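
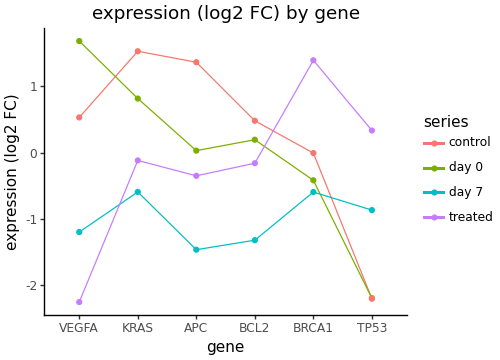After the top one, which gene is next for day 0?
Top 3 for day 0: VEGFA ≈ 1.5, KRAS ≈ 1.0, BCL2 ≈ 0.0.

KRAS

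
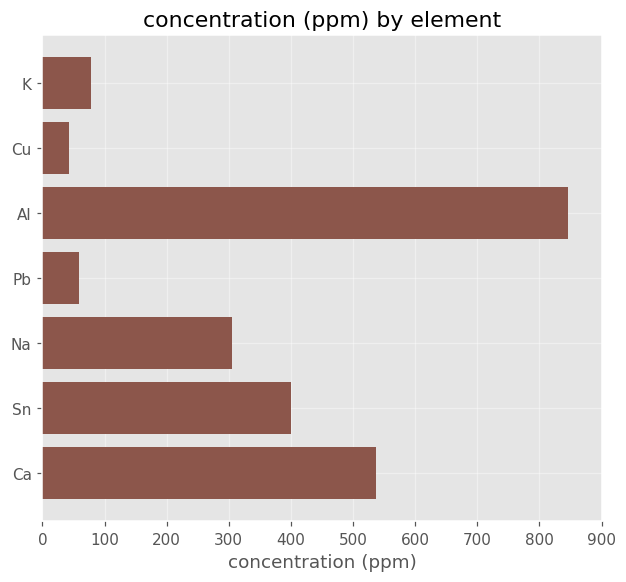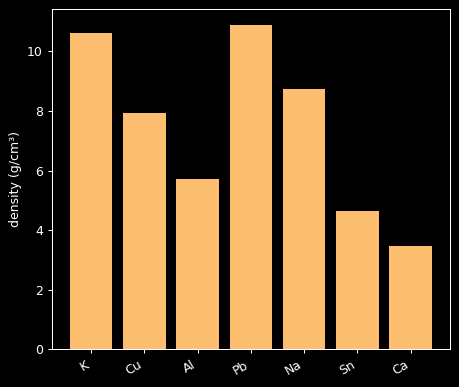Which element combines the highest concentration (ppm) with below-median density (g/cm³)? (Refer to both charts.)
Chart 2 median density (g/cm³) ≈ 8; below-median elements: Al, Sn, Ca. Among those, Al has the highest concentration (ppm) (≈ 800).

Al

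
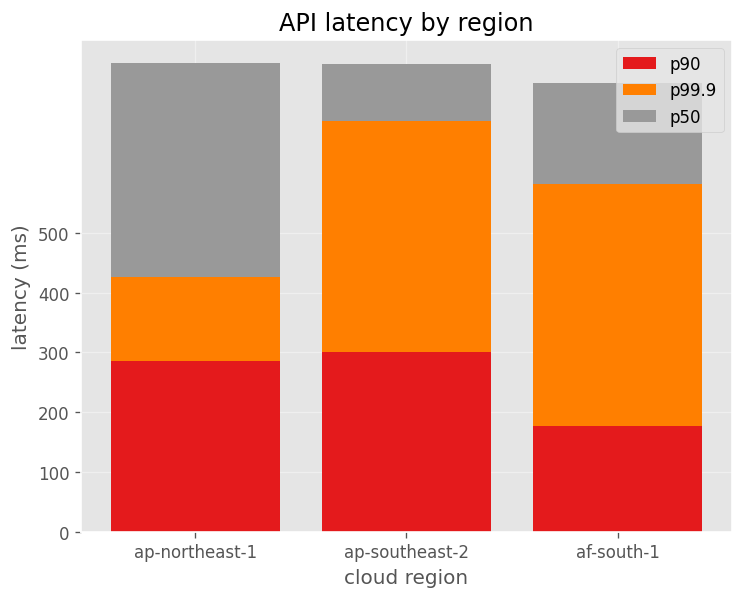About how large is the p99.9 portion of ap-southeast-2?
p99.9 top ≈ 700, bottom ≈ 300; segment ≈ 400.

≈ 400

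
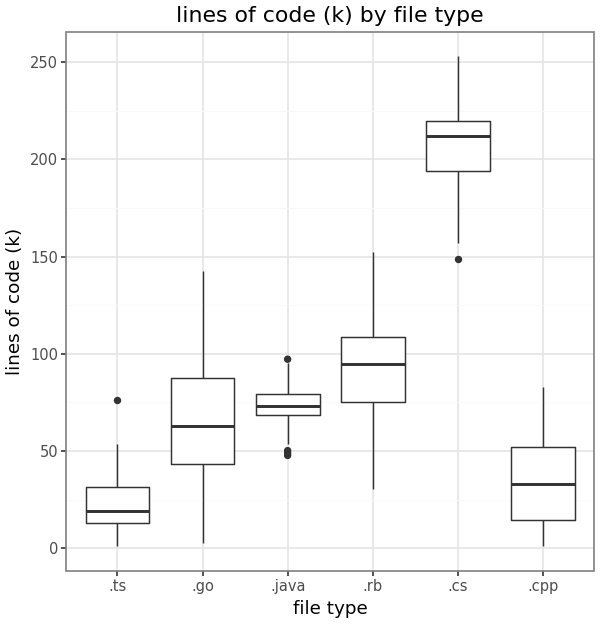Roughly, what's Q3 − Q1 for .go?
Q3 ≈ 80, Q1 ≈ 40; IQR ≈ 40.

≈ 40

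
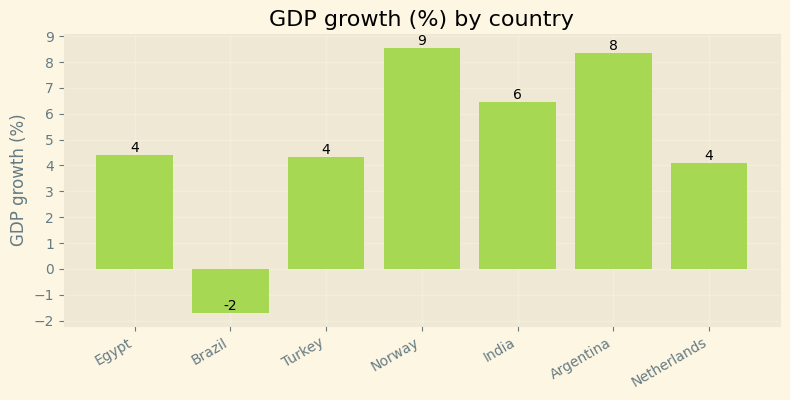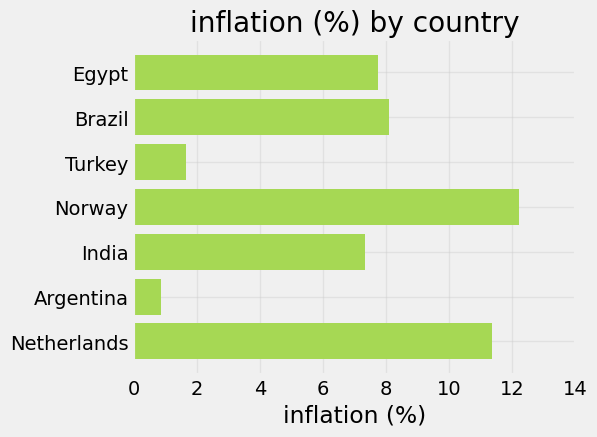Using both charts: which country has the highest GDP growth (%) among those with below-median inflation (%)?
Argentina

Chart 2 median inflation (%) ≈ 8; below-median countries: Turkey, India, Argentina. Among those, Argentina has the highest GDP growth (%) (≈ 8).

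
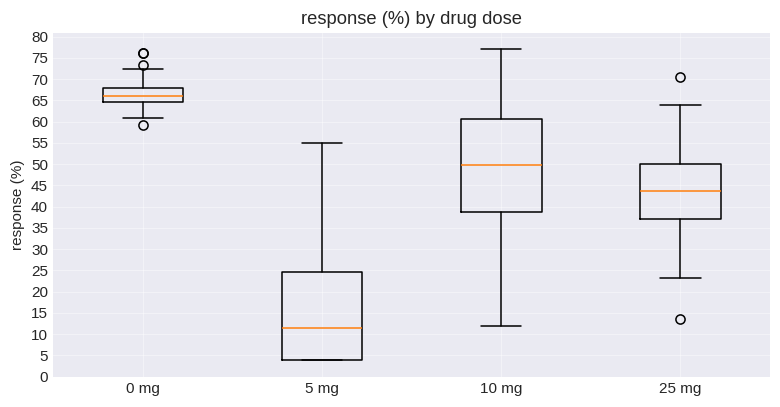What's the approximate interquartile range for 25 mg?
≈ 15

Q3 ≈ 50, Q1 ≈ 35; IQR ≈ 15.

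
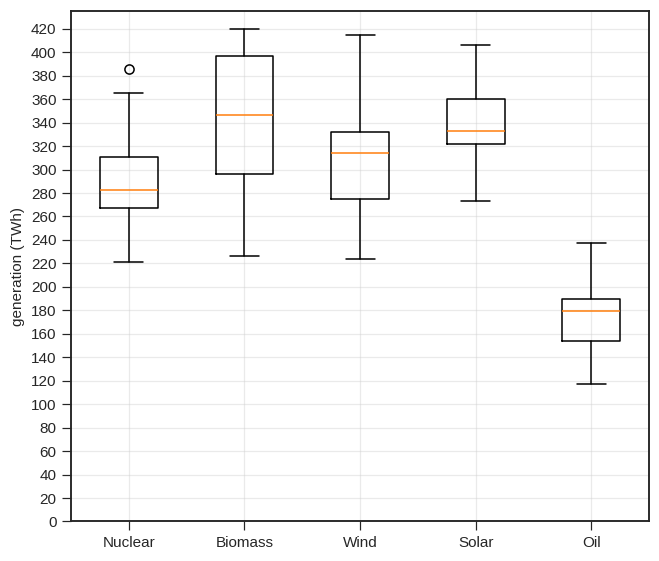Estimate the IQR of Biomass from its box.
≈ 100

Q3 ≈ 400, Q1 ≈ 300; IQR ≈ 100.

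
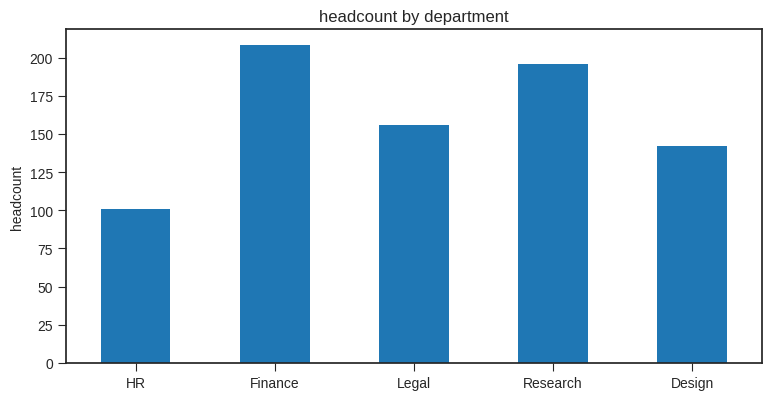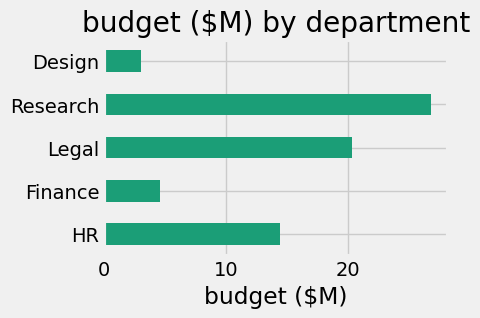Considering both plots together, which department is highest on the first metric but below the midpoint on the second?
Chart 2 median budget ($M) ≈ 15; below-median departments: Finance, Design. Among those, Finance has the highest headcount (≈ 200).

Finance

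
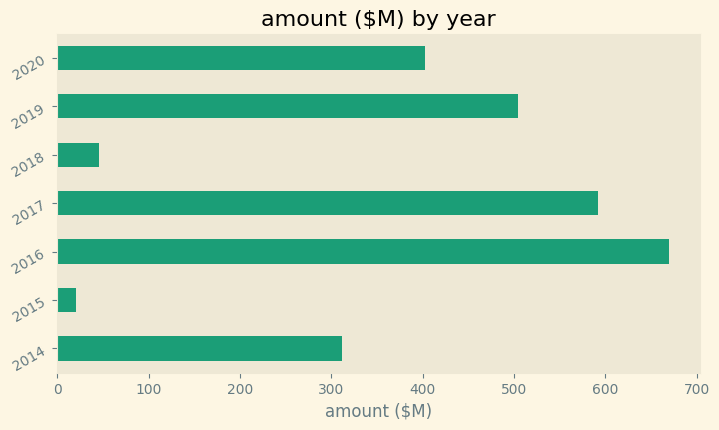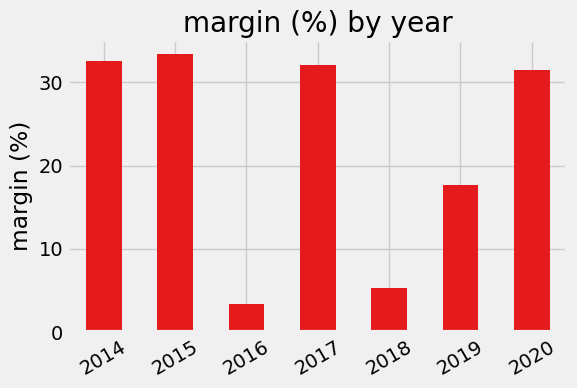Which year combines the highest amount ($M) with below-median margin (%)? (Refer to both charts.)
2016

Chart 2 median margin (%) ≈ 30; below-median years: 2016, 2018, 2019. Among those, 2016 has the highest amount ($M) (≈ 700).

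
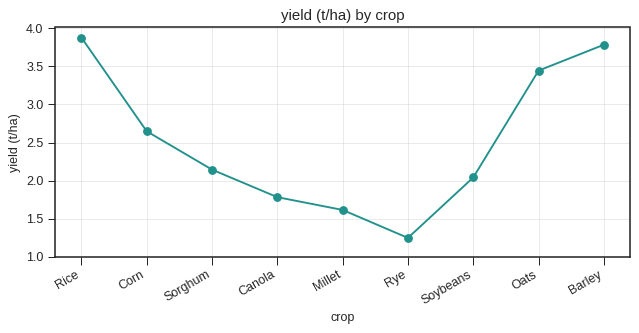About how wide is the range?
≈ 3.0

Max Rice ≈ 4.0, min Rye ≈ 1.0; range ≈ 3.0.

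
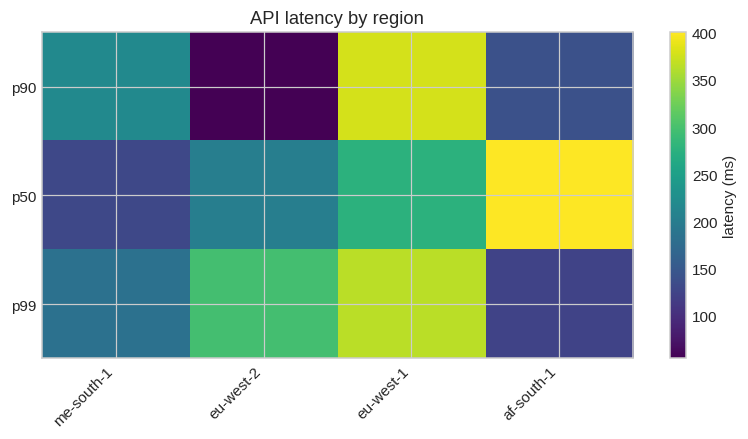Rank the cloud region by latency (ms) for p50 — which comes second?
eu-west-1

Top 3 for p50: af-south-1 ≈ 400, eu-west-1 ≈ 300, eu-west-2 ≈ 200.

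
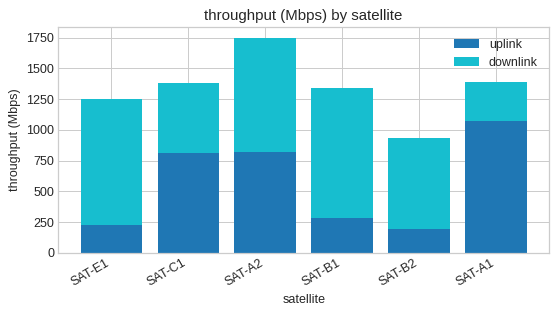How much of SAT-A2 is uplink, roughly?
≈ 800

uplink top ≈ 800, bottom ≈ 0; segment ≈ 800.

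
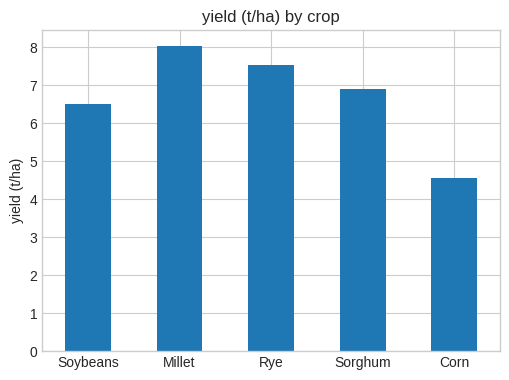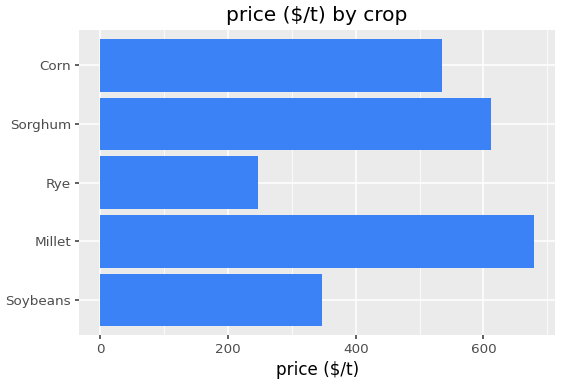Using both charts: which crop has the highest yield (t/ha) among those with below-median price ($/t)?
Chart 2 median price ($/t) ≈ 500; below-median crops: Soybeans, Rye. Among those, Rye has the highest yield (t/ha) (≈ 8).

Rye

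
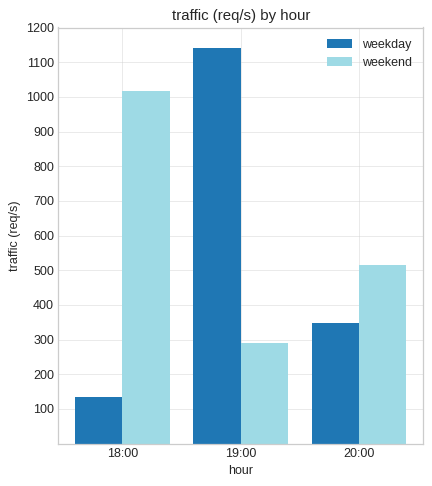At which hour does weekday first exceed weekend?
18:00: weekday ≈ 100 vs weekend ≈ 1000 (not yet); 19:00: weekday ≈ 1100 vs weekend ≈ 300 (first crossover).

19:00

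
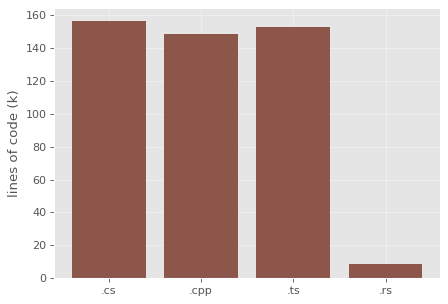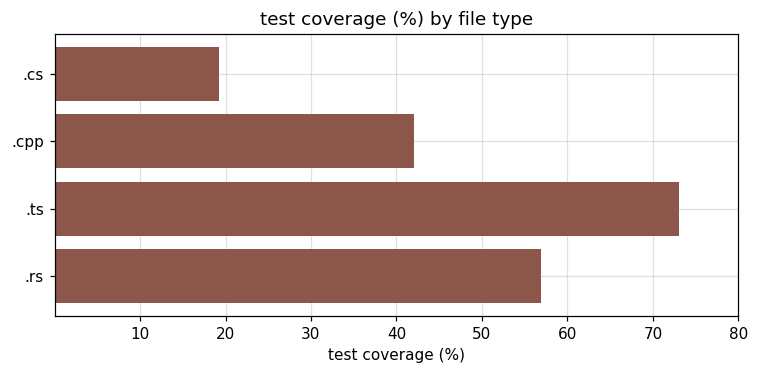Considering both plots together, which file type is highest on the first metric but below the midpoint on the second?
.cs

Chart 2 median test coverage (%) ≈ 50; below-median file types: .cs, .cpp. Among those, .cs has the highest lines of code (k) (≈ 160).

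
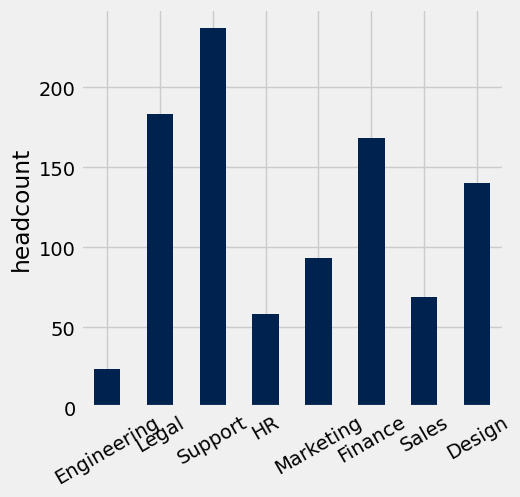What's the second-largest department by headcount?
Legal

Top 3: Support ≈ 240, Legal ≈ 180, Finance ≈ 160.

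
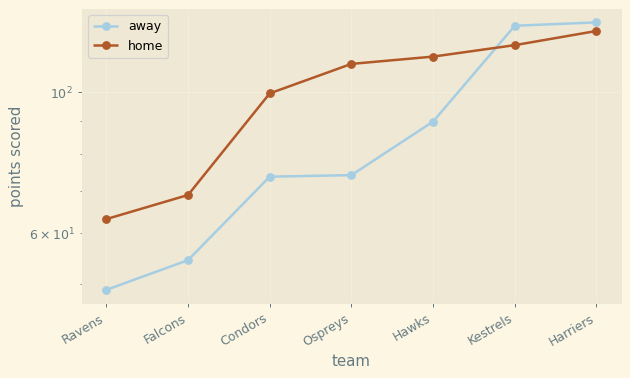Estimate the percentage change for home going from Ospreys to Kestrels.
Ospreys ≈ 110, Kestrels ≈ 120; (120 − 110) / 110 ≈ +9.1%.

≈ +9.1%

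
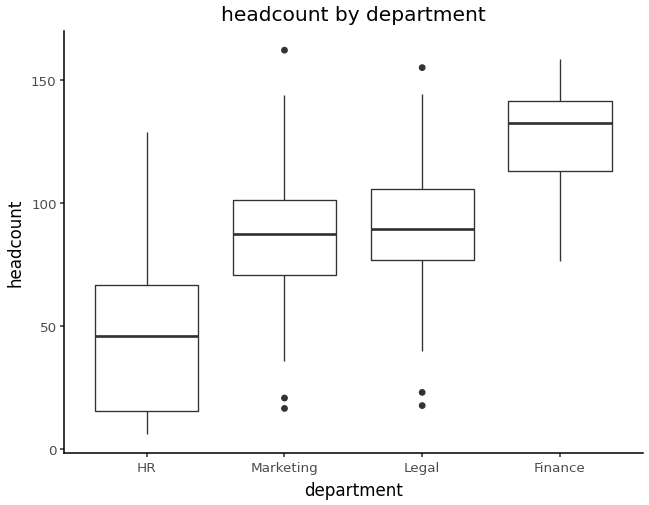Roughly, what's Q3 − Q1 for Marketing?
≈ 30

Q3 ≈ 100, Q1 ≈ 70; IQR ≈ 30.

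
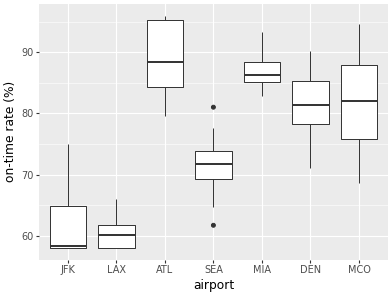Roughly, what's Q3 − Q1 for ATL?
Q3 ≈ 95, Q1 ≈ 85; IQR ≈ 10.

≈ 10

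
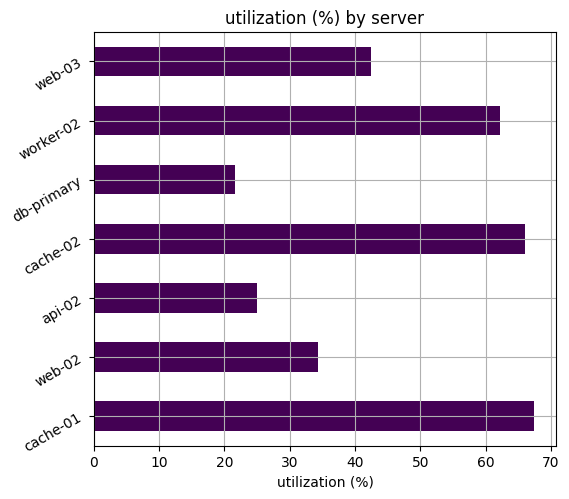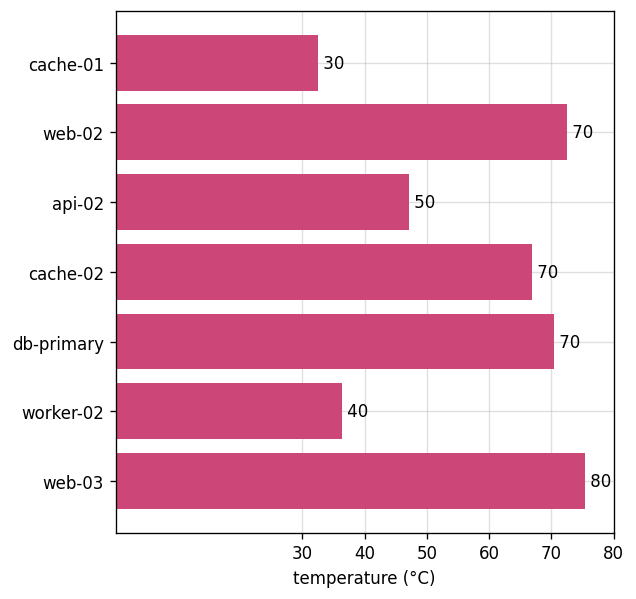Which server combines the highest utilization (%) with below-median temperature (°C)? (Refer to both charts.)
Chart 2 median temperature (°C) ≈ 70; below-median servers: cache-01, api-02, worker-02. Among those, cache-01 has the highest utilization (%) (≈ 70).

cache-01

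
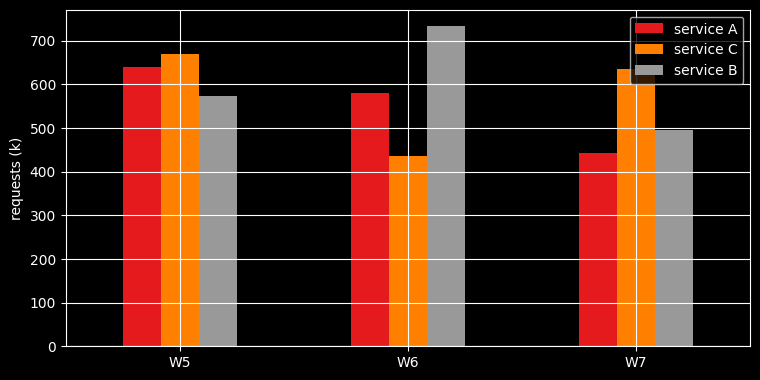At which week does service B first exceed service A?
W5: service B ≈ 600 vs service A ≈ 600 (not yet); W6: service B ≈ 700 vs service A ≈ 600 (first crossover).

W6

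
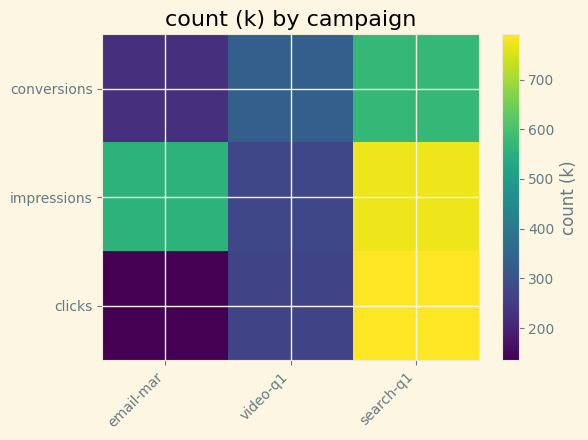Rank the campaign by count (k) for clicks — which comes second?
video-q1

Top 3 for clicks: search-q1 ≈ 800, video-q1 ≈ 300, email-mar ≈ 100.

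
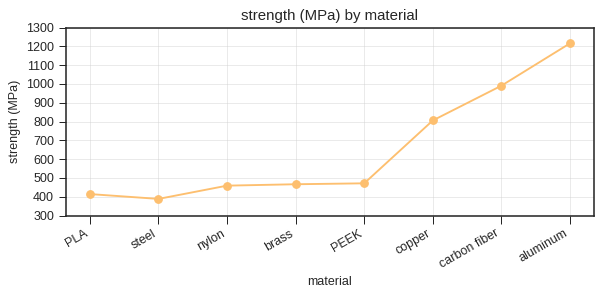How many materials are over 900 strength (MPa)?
Above 900: carbon fiber, aluminum.

2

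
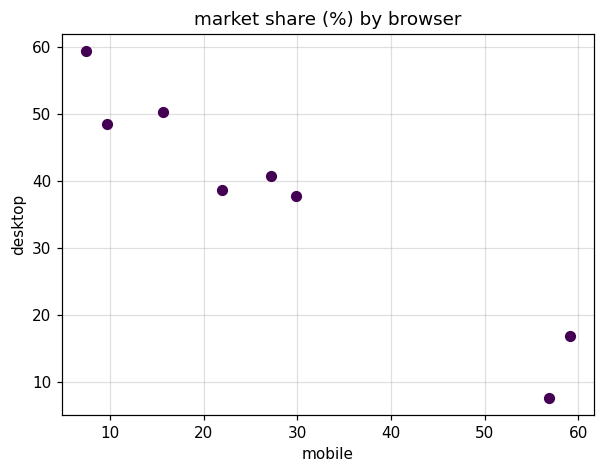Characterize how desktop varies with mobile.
negative, strong

Points are negatively correlated; strong (|r| ≈ 1.0).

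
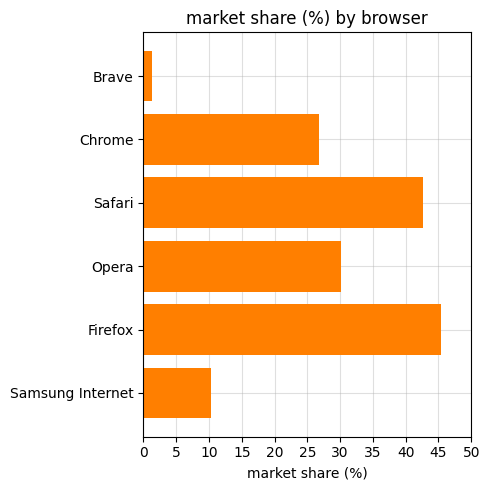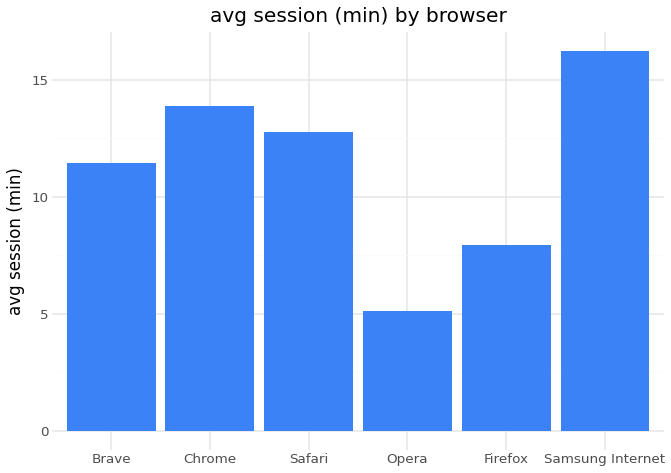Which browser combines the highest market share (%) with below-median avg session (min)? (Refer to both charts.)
Firefox

Chart 2 median avg session (min) ≈ 12; below-median browsers: Brave, Opera, Firefox. Among those, Firefox has the highest market share (%) (≈ 45).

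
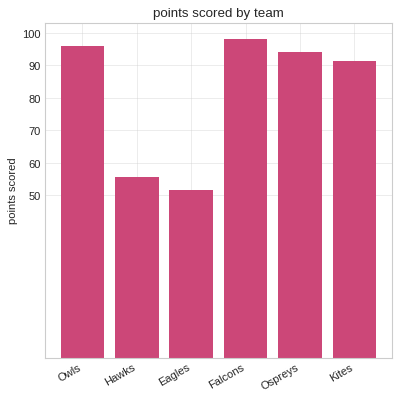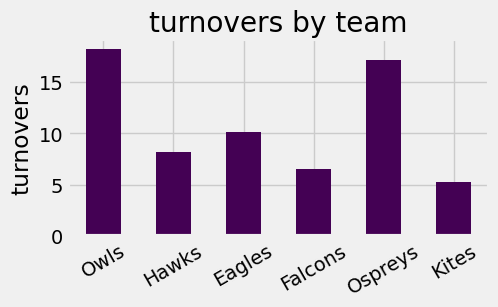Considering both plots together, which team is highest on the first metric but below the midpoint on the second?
Falcons

Chart 2 median turnovers ≈ 10; below-median teams: Hawks, Falcons, Kites. Among those, Falcons has the highest points scored (≈ 100).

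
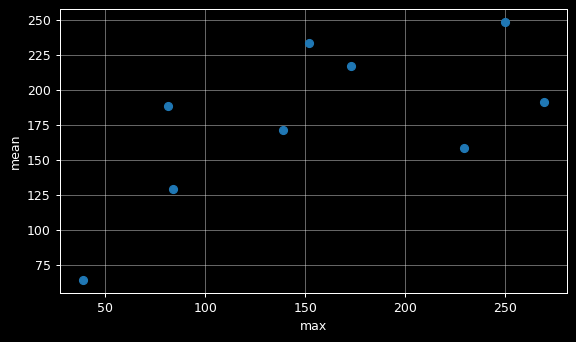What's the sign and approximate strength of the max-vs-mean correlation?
Points are positively correlated; moderate (|r| ≈ 0.6).

positive, moderate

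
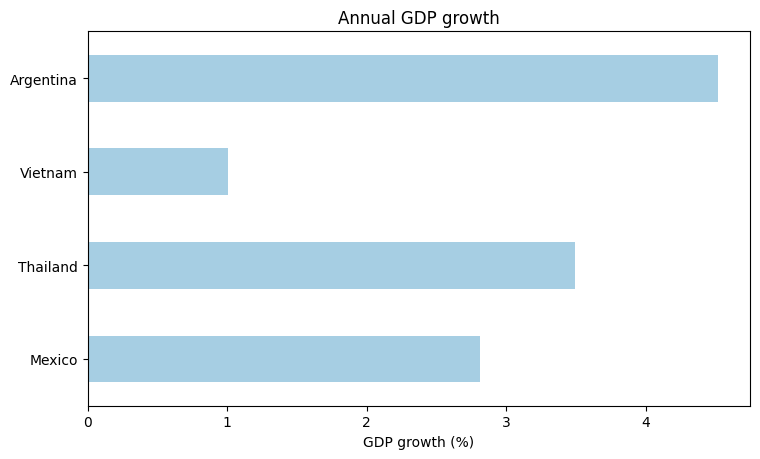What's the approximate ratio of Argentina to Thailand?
Argentina ≈ 4.5, Thailand ≈ 3.5; 4.5/3.5 ≈ 1.29.

≈ 1.29×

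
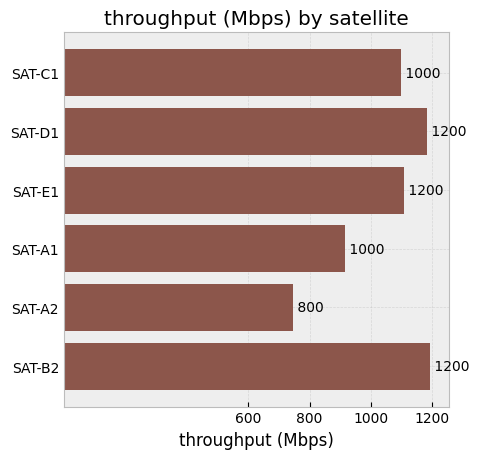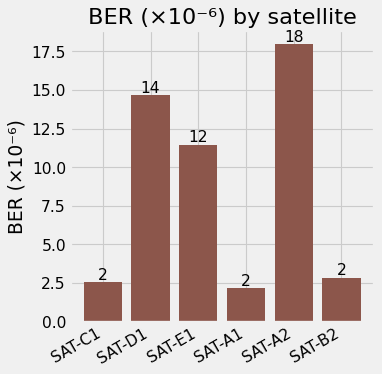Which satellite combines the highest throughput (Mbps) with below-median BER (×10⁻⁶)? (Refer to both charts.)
SAT-B2

Chart 2 median BER (×10⁻⁶) ≈ 8; below-median satellites: SAT-C1, SAT-A1, SAT-B2. Among those, SAT-B2 has the highest throughput (Mbps) (≈ 1200).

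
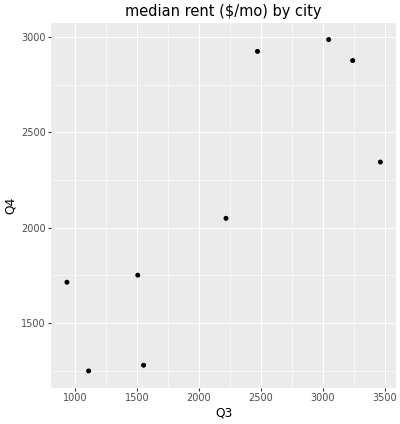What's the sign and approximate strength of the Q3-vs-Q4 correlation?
Points are positively correlated; strong (|r| ≈ 0.8).

positive, strong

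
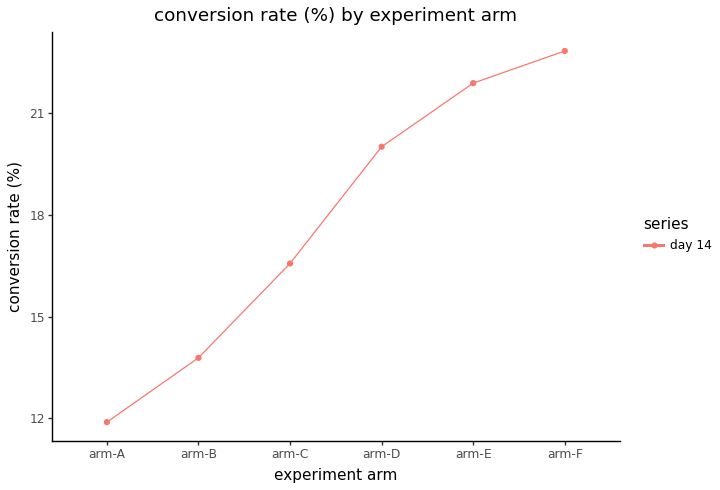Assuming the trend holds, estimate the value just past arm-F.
≈ 24.5

Last three: 20, 22, 23 → slope ≈ 1.5/step → next ≈ 24.5.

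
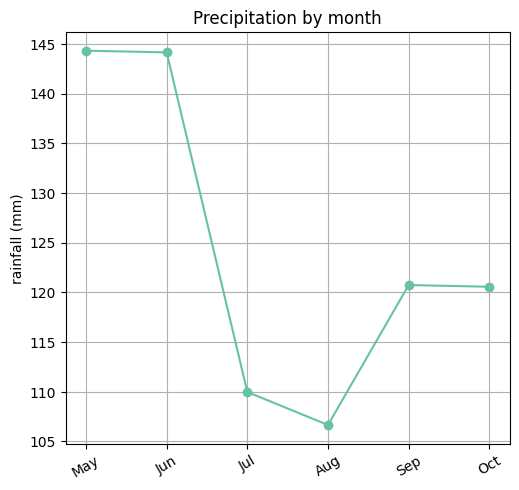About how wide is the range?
≈ 40

Max May ≈ 145, min Aug ≈ 105; range ≈ 40.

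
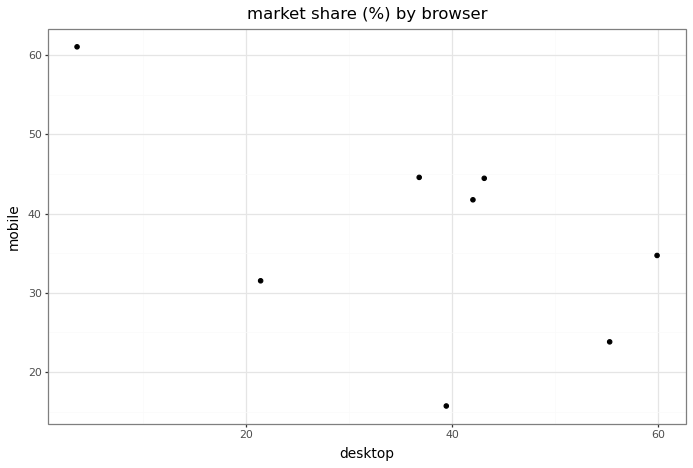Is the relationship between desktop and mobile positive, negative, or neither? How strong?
Points are negatively correlated; moderate (|r| ≈ 0.6).

negative, moderate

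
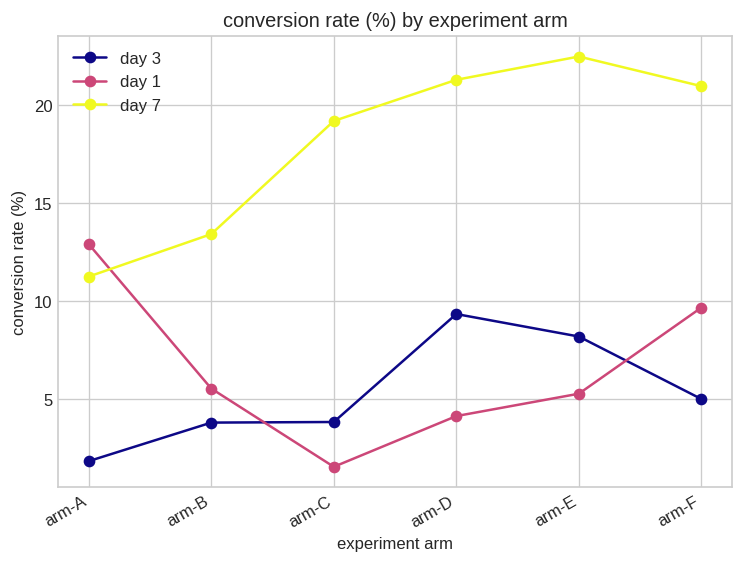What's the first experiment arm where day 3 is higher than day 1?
arm-B: day 3 ≈ 4 vs day 1 ≈ 6 (not yet); arm-C: day 3 ≈ 4 vs day 1 ≈ 2 (first crossover).

arm-C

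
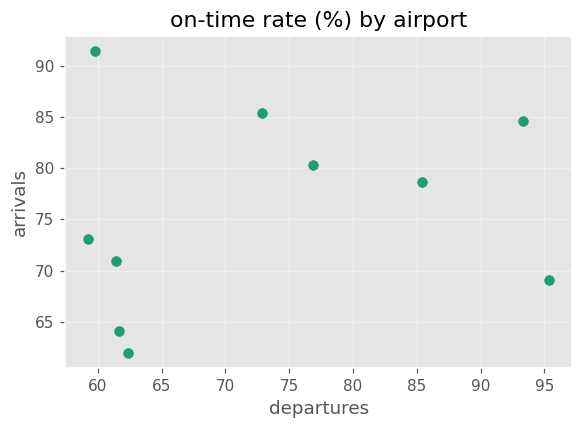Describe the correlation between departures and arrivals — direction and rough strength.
Points are roughly uncorrelated; weak (|r| ≈ 0.2).

no clear correlation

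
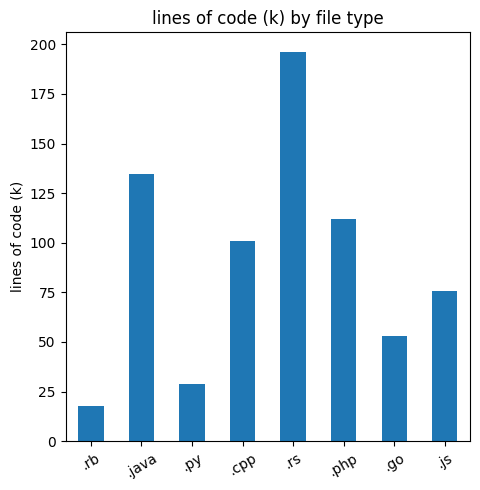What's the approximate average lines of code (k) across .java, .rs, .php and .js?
(140 + 200 + 120 + 80) / 4 ≈ 135.

≈ 135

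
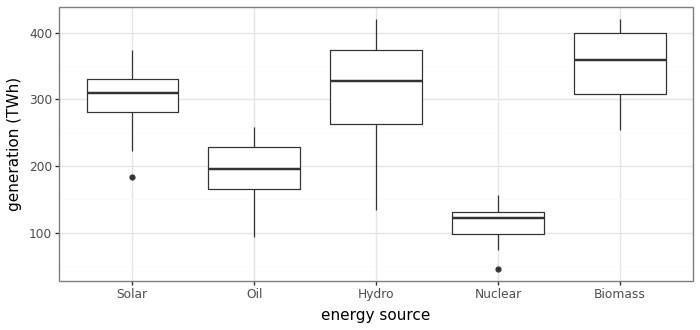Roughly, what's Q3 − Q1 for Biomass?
Q3 ≈ 400, Q1 ≈ 300; IQR ≈ 100.

≈ 100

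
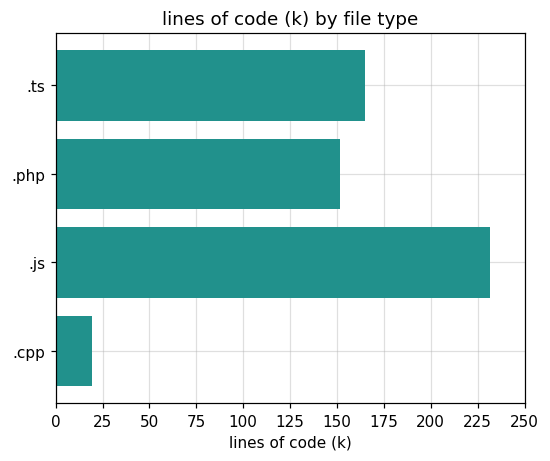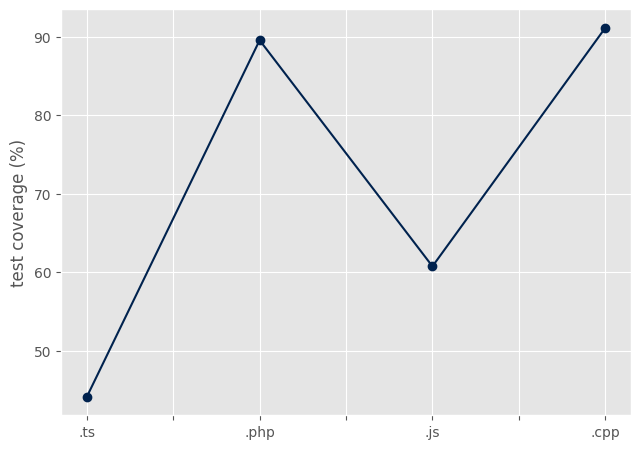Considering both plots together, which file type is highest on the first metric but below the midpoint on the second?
Chart 2 median test coverage (%) ≈ 80; below-median file types: .ts, .js. Among those, .js has the highest lines of code (k) (≈ 225).

.js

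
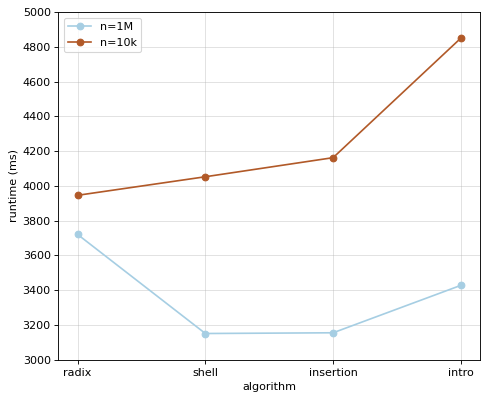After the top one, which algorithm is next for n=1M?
intro

Top 3 for n=1M: radix ≈ 3800, intro ≈ 3400, insertion ≈ 3200.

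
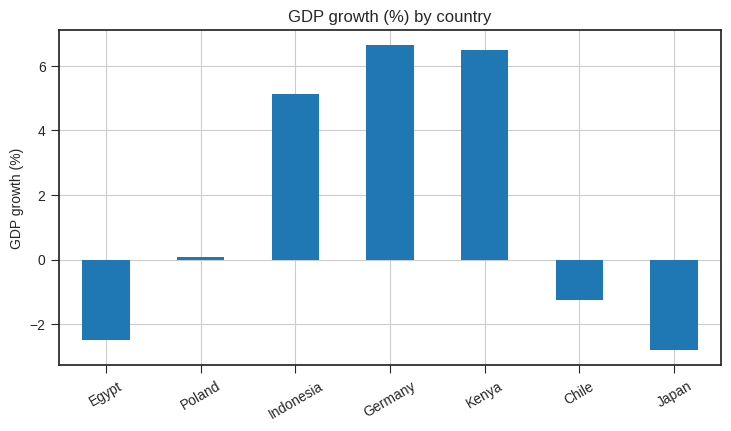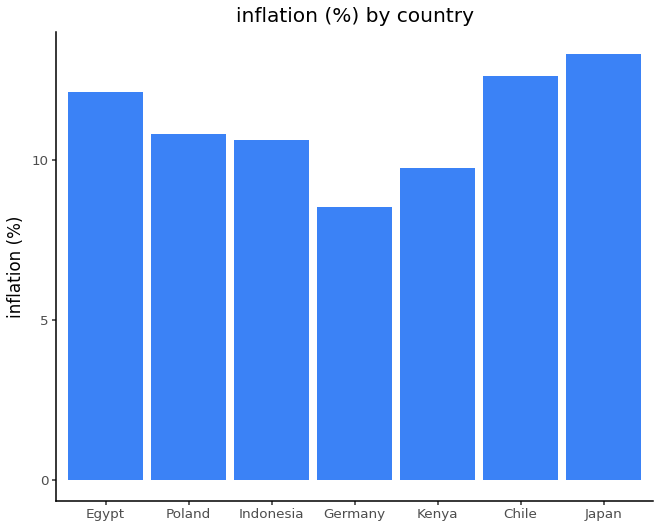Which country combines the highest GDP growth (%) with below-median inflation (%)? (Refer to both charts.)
Germany

Chart 2 median inflation (%) ≈ 10; below-median countries: Indonesia, Germany, Kenya. Among those, Germany has the highest GDP growth (%) (≈ 7).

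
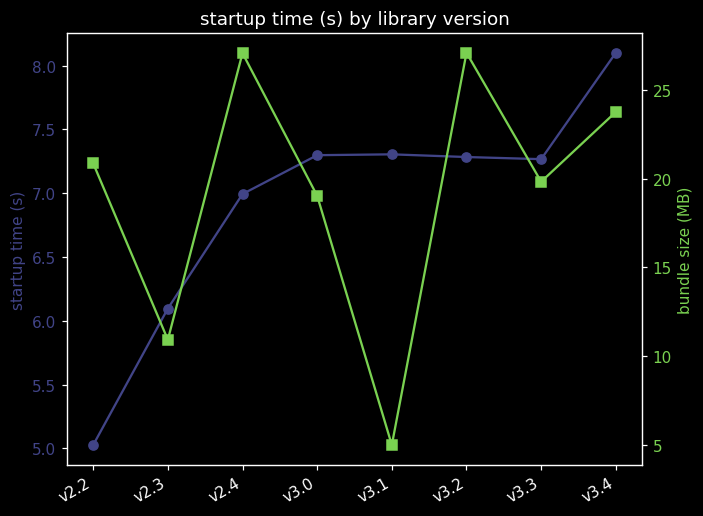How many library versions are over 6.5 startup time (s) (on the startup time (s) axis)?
Above 6.5: v2.4, v3.0, v3.1, v3.2, v3.3, v3.4.

6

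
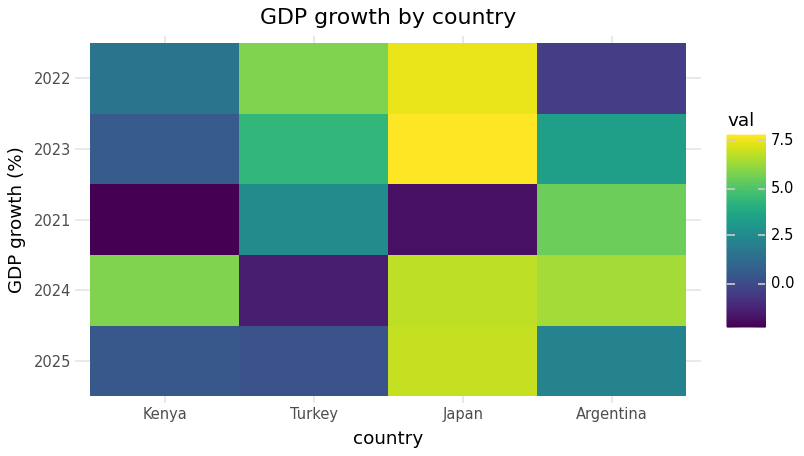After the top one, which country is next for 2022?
Turkey

Top 3 for 2022: Japan ≈ 8, Turkey ≈ 6, Kenya ≈ 2.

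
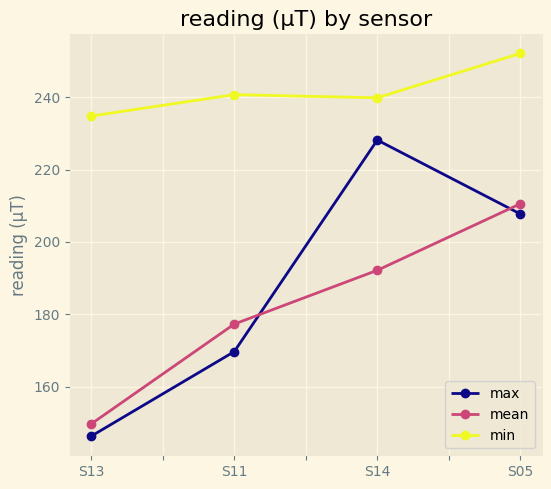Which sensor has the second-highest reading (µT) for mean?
Top 3 for mean: S05 ≈ 210, S14 ≈ 190, S11 ≈ 180.

S14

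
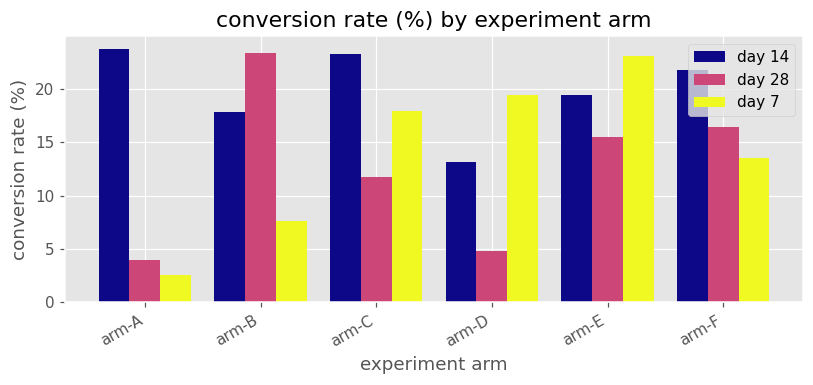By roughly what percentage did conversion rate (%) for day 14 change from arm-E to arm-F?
arm-E ≈ 20, arm-F ≈ 22; (22 − 20) / 20 ≈ +10%.

≈ +10%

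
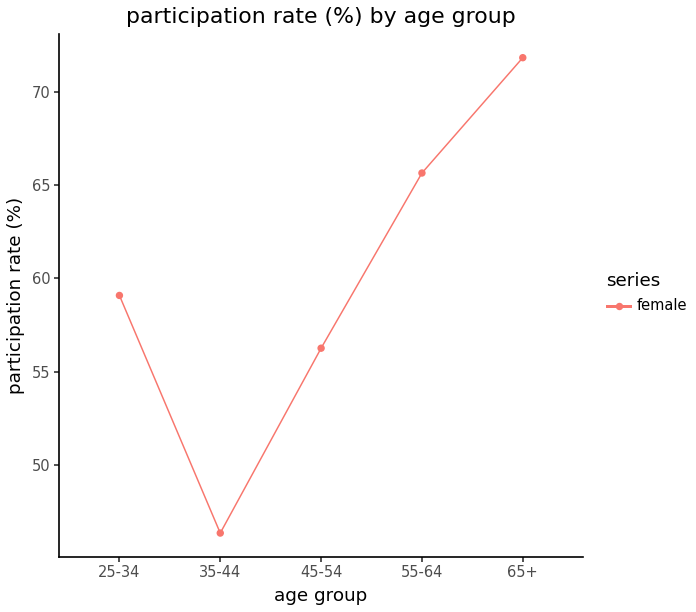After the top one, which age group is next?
55-64

Top 3: 65+ ≈ 70, 55-64 ≈ 65, 25-34 ≈ 60.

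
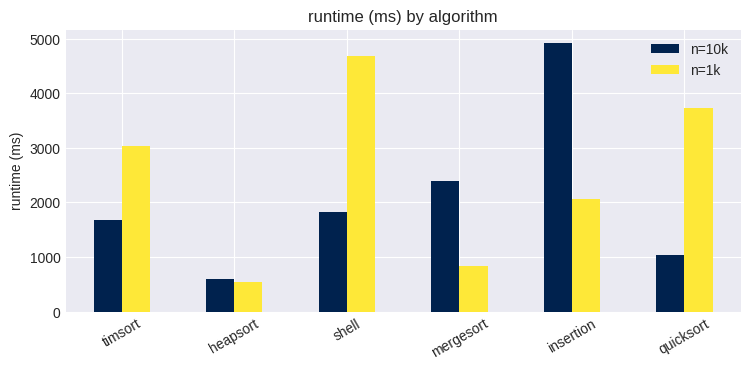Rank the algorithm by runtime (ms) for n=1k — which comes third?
timsort

Top 4 for n=1k: shell ≈ 4500, quicksort ≈ 3500, timsort ≈ 3000, insertion ≈ 2000.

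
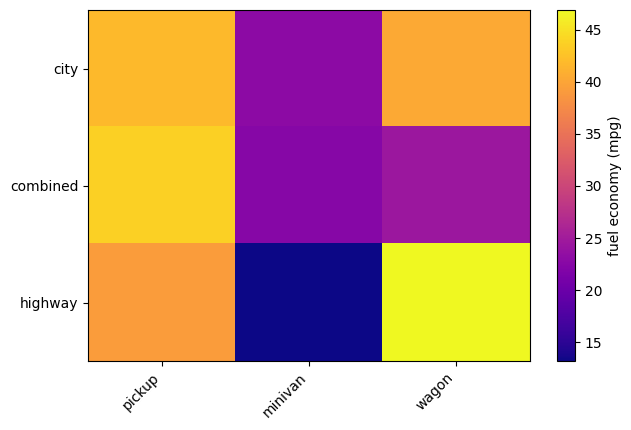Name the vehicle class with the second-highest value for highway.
Top 3 for highway: wagon ≈ 45, pickup ≈ 40, minivan ≈ 15.

pickup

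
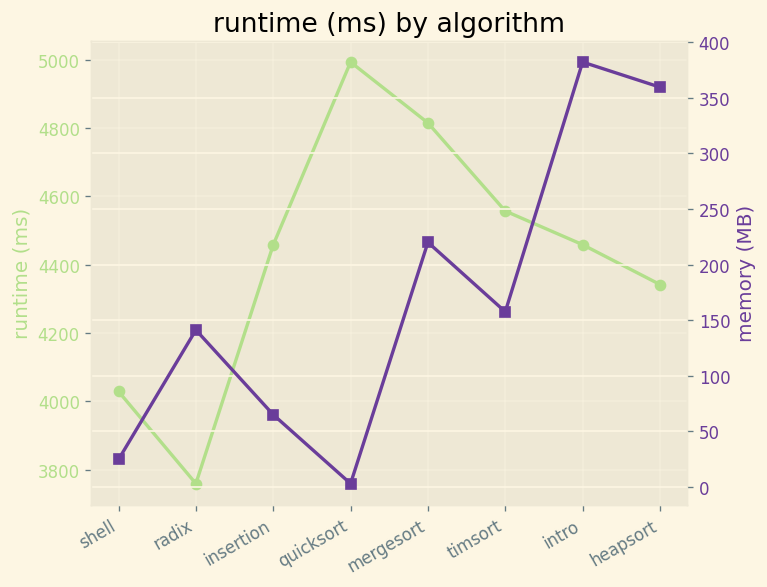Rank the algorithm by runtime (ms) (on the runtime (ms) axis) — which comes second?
Top 3 (on the runtime (ms) axis): quicksort ≈ 5000, mergesort ≈ 4800, timsort ≈ 4600.

mergesort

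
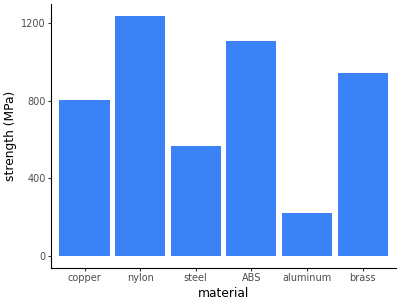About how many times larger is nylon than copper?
nylon ≈ 1200, copper ≈ 800; 1200/800 ≈ 1.5.

≈ 1.5×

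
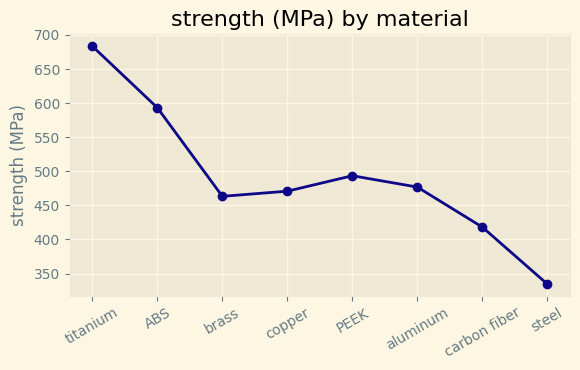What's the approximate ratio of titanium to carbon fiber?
≈ 1.75×

titanium ≈ 700, carbon fiber ≈ 400; 700/400 ≈ 1.75.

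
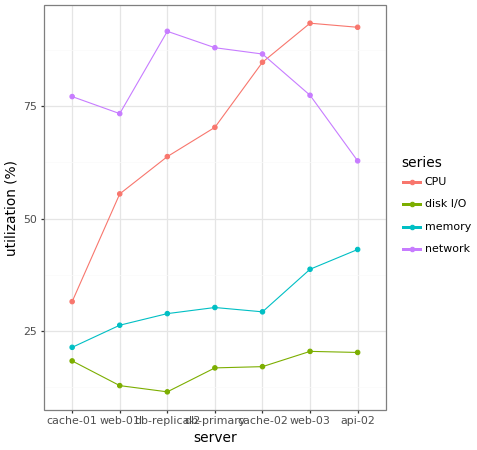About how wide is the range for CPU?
Max web-03 ≈ 90, min cache-01 ≈ 30; range ≈ 60.

≈ 60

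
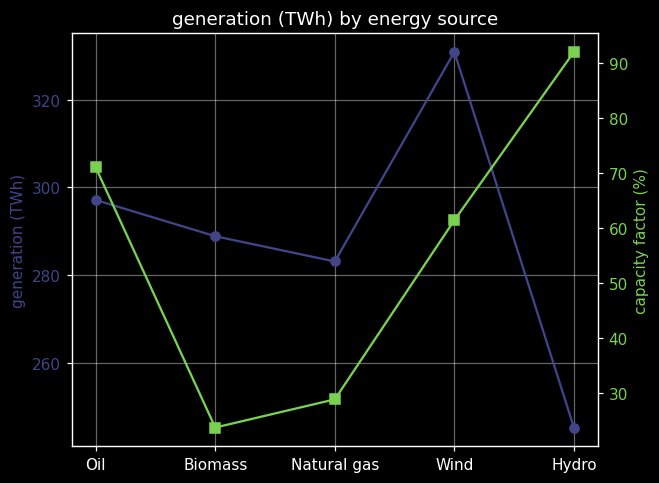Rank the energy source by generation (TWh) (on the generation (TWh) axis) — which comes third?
Biomass

Top 4 (on the generation (TWh) axis): Wind ≈ 330, Oil ≈ 300, Biomass ≈ 290, Natural gas ≈ 280.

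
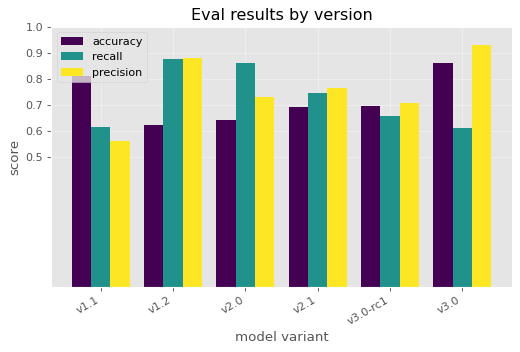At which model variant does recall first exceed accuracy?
v1.1: recall ≈ 0.6 vs accuracy ≈ 0.8 (not yet); v1.2: recall ≈ 0.9 vs accuracy ≈ 0.6 (first crossover).

v1.2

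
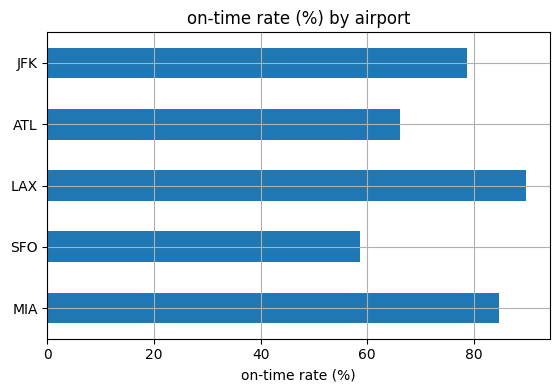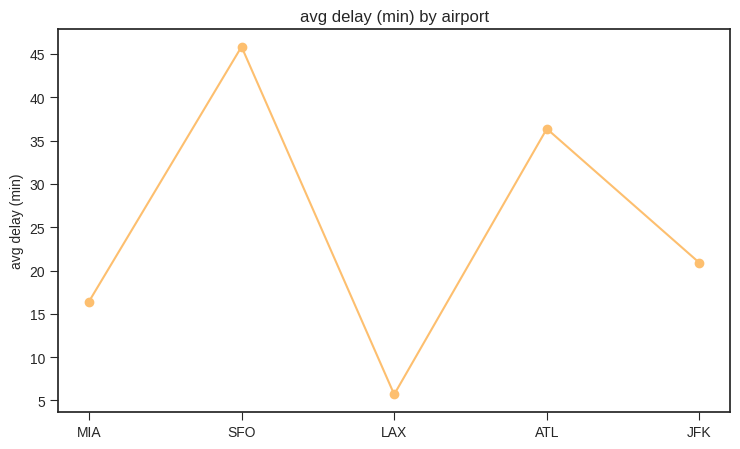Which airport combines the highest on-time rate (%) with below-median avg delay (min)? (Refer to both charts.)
LAX

Chart 2 median avg delay (min) ≈ 20; below-median airports: MIA, LAX. Among those, LAX has the highest on-time rate (%) (≈ 90).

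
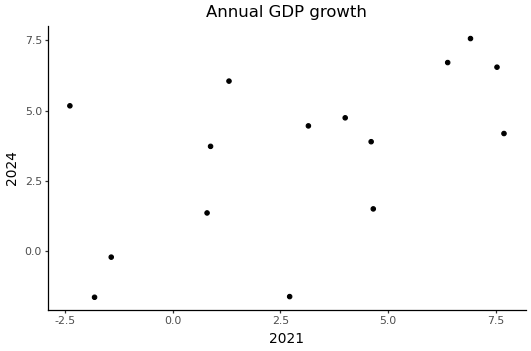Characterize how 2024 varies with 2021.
Points are positively correlated; moderate (|r| ≈ 0.5).

positive, moderate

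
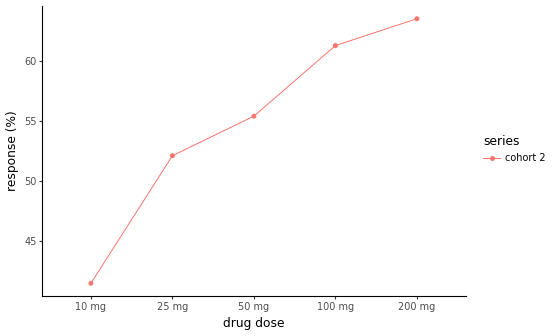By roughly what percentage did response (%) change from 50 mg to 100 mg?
50 mg ≈ 56, 100 mg ≈ 62; (62 − 56) / 56 ≈ +10.7%.

≈ +10.7%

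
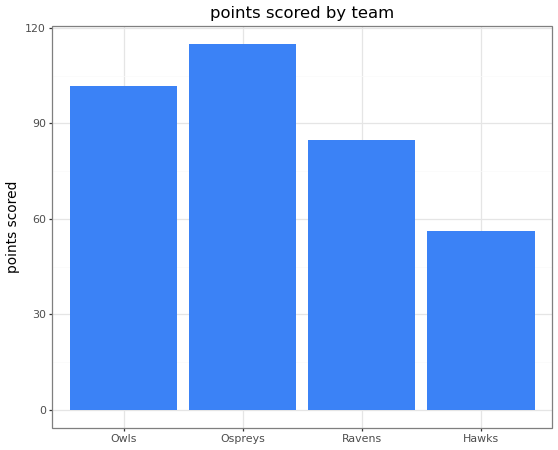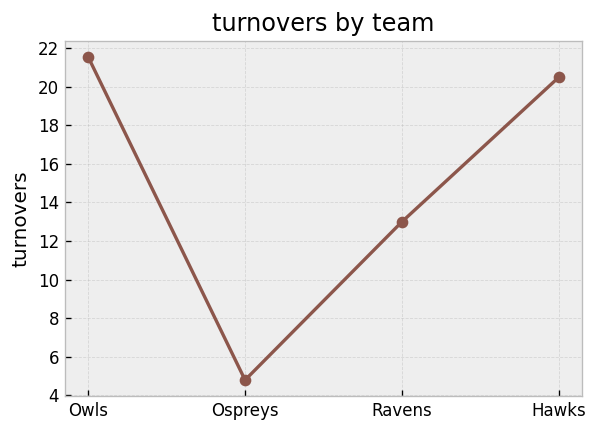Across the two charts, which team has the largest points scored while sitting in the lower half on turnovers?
Ospreys

Chart 2 median turnovers ≈ 16; below-median teams: Ospreys, Ravens. Among those, Ospreys has the highest points scored (≈ 120).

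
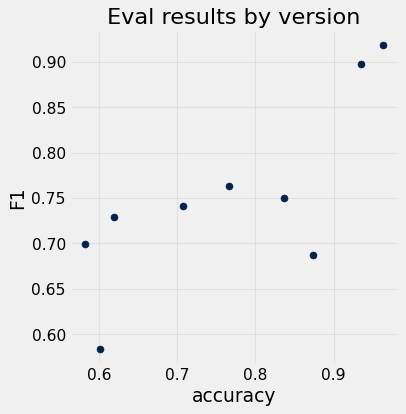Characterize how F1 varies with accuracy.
Points are positively correlated; strong (|r| ≈ 0.8).

positive, strong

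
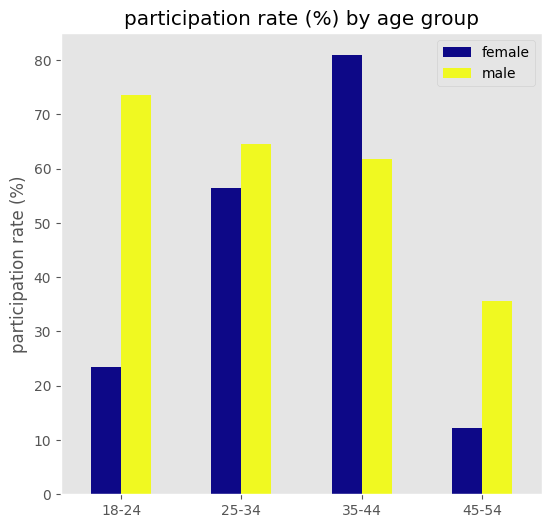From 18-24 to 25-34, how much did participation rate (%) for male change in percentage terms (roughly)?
18-24 ≈ 70, 25-34 ≈ 60; (60 − 70) / 70 ≈ -14.3%.

≈ -14.3%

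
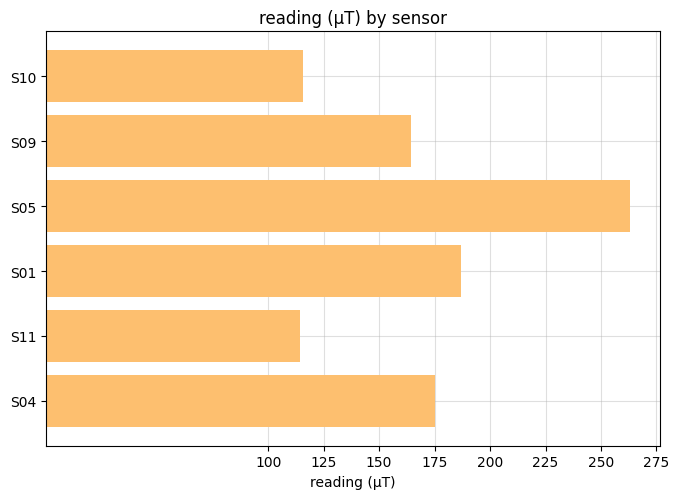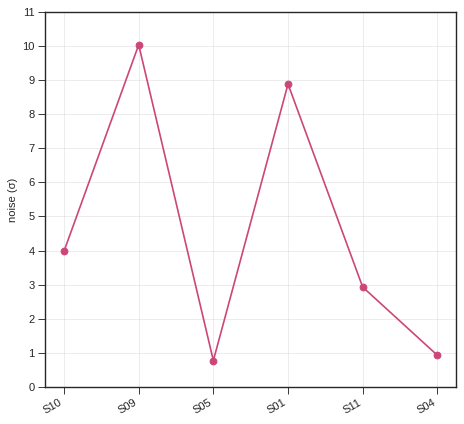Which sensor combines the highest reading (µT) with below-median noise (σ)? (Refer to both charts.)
Chart 2 median noise (σ) ≈ 3; below-median sensors: S05, S11, S04. Among those, S05 has the highest reading (µT) (≈ 275).

S05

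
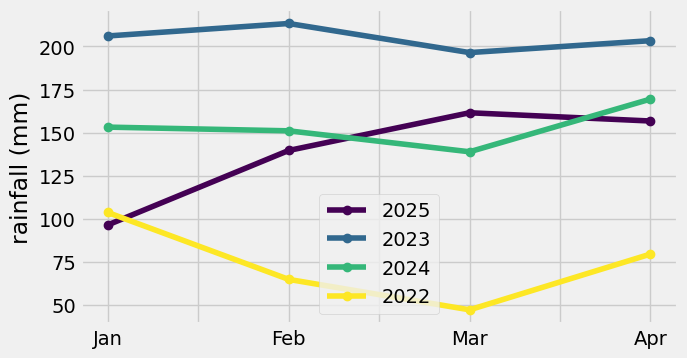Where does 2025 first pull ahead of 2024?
Mar

Feb: 2025 ≈ 140 vs 2024 ≈ 160 (not yet); Mar: 2025 ≈ 160 vs 2024 ≈ 140 (first crossover).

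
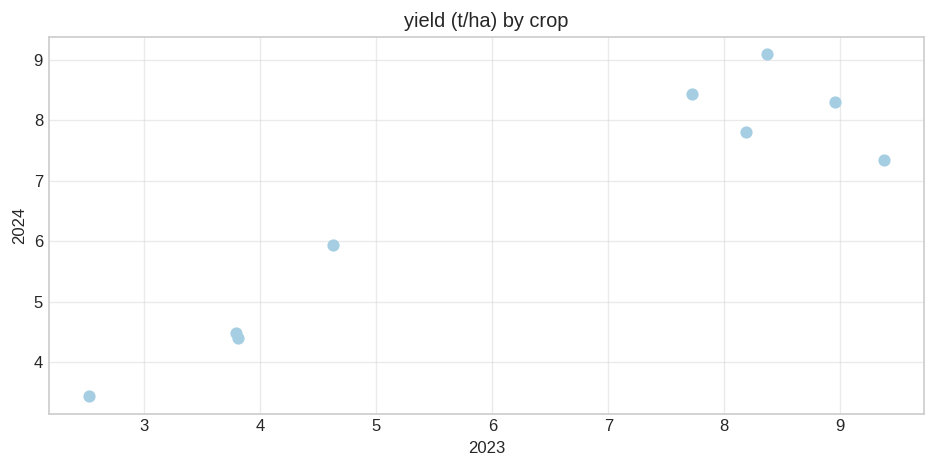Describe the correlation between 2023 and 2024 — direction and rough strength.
positive, strong

Points are positively correlated; strong (|r| ≈ 0.9).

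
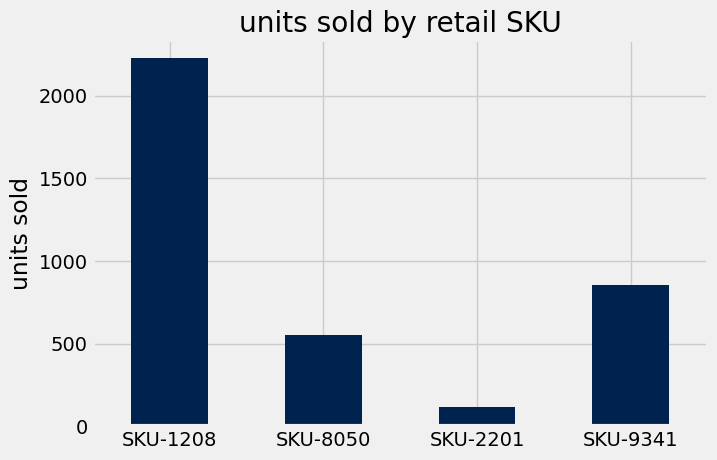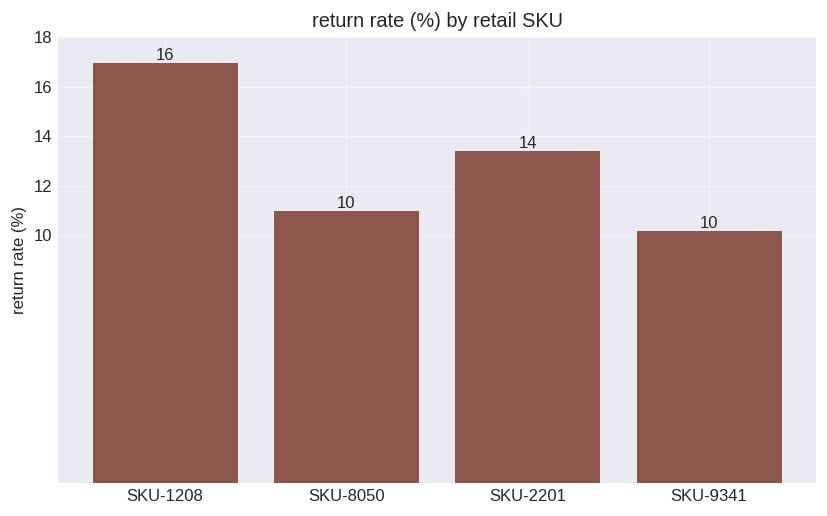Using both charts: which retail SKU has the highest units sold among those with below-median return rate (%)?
SKU-9341

Chart 2 median return rate (%) ≈ 12; below-median retail SKUs: SKU-8050, SKU-9341. Among those, SKU-9341 has the highest units sold (≈ 1000).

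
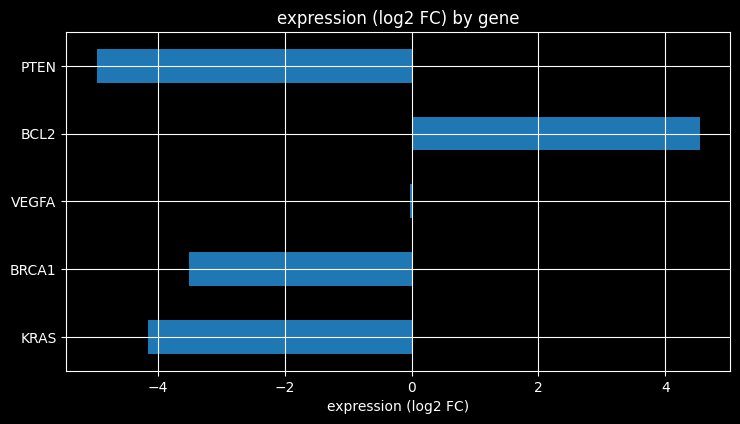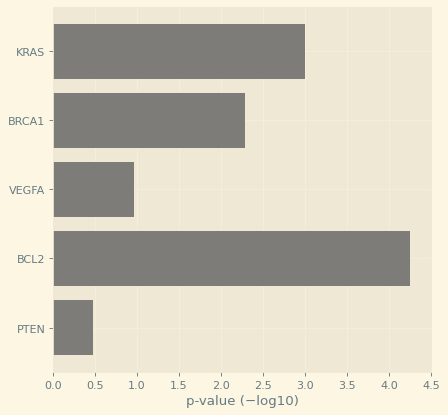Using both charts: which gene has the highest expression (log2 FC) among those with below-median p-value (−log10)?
VEGFA

Chart 2 median p-value (−log10) ≈ 2.5; below-median genes: VEGFA, PTEN. Among those, VEGFA has the highest expression (log2 FC) (≈ 0).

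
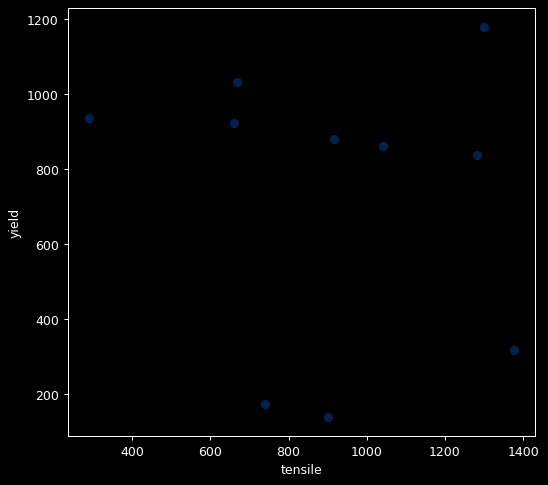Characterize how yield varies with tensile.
no clear correlation

Points are roughly uncorrelated; weak (|r| ≈ 0.1).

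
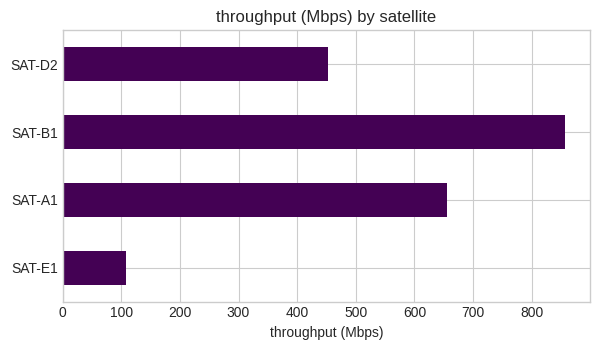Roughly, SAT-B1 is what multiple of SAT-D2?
SAT-B1 ≈ 900, SAT-D2 ≈ 500; 900/500 ≈ 1.8.

≈ 1.8×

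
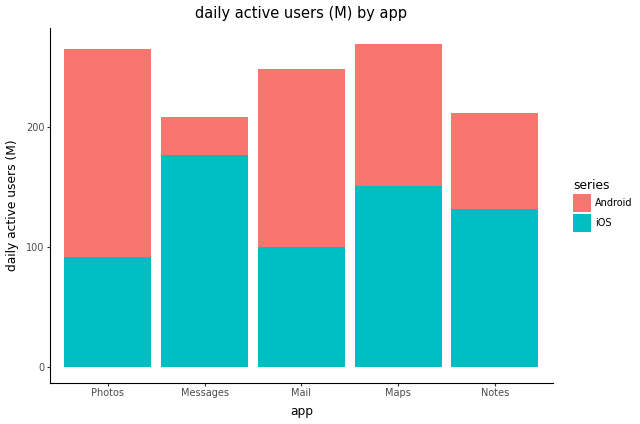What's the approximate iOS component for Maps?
≈ 150

iOS top ≈ 150, bottom ≈ 0; segment ≈ 150.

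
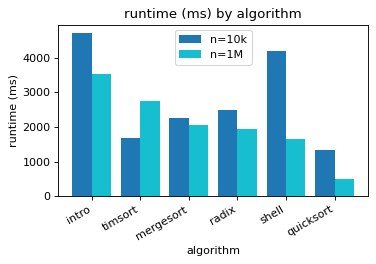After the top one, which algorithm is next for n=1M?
Top 3 for n=1M: intro ≈ 3500, timsort ≈ 3000, mergesort ≈ 2000.

timsort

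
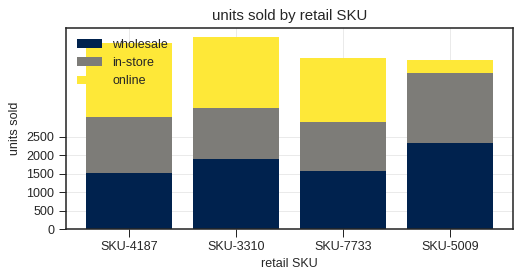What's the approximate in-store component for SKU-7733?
in-store top ≈ 3000, bottom ≈ 1500; segment ≈ 1500.

≈ 1500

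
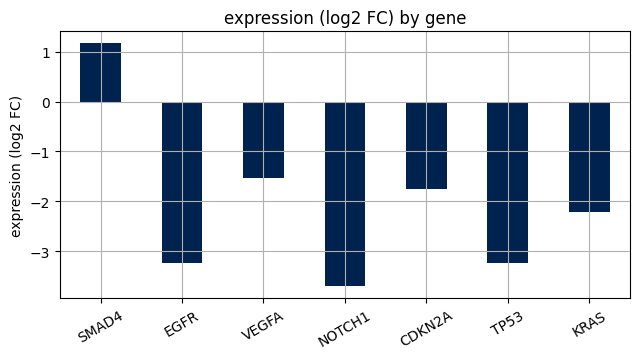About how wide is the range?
Max SMAD4 ≈ 1.0, min NOTCH1 ≈ -3.5; range ≈ 4.5.

≈ 4.5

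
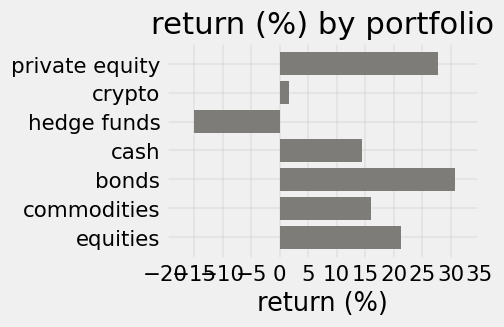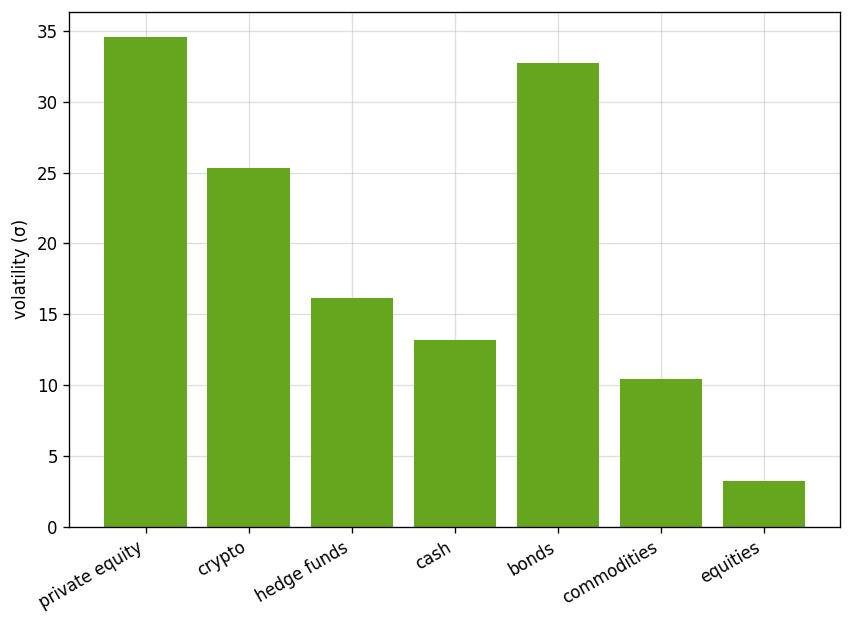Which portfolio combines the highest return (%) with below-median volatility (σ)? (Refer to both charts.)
Chart 2 median volatility (σ) ≈ 15; below-median portfolios: cash, commodities, equities. Among those, equities has the highest return (%) (≈ 20).

equities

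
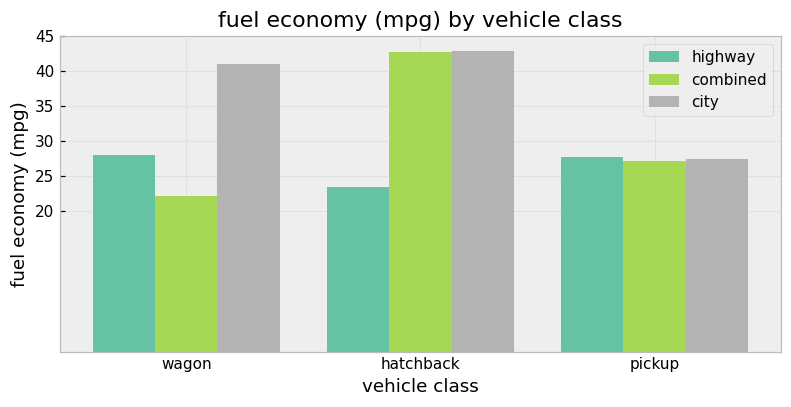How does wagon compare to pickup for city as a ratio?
wagon ≈ 40, pickup ≈ 25; 40/25 ≈ 1.6.

≈ 1.6×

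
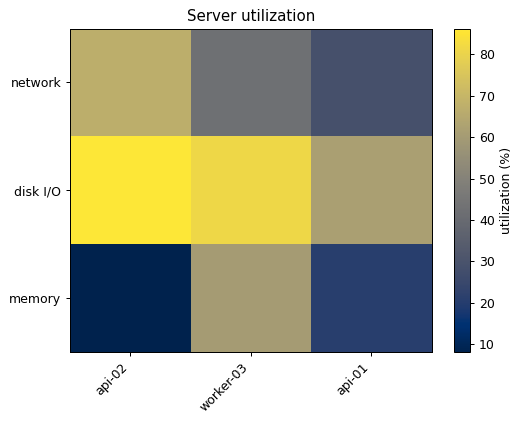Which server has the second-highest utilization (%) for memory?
api-01

Top 3 for memory: worker-03 ≈ 60, api-01 ≈ 20, api-02 ≈ 10.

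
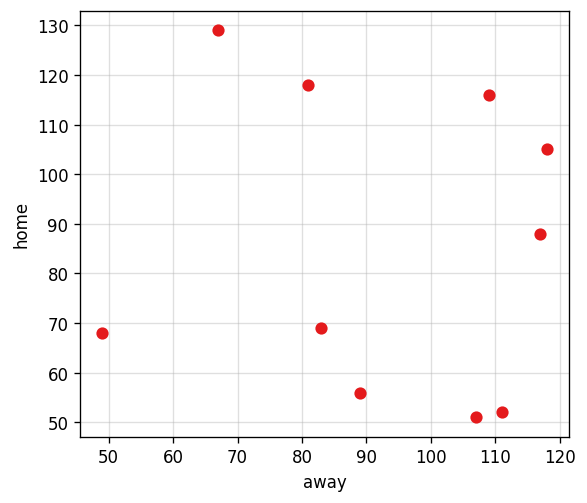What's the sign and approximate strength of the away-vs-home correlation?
Points are roughly uncorrelated; weak (|r| ≈ 0.1).

no clear correlation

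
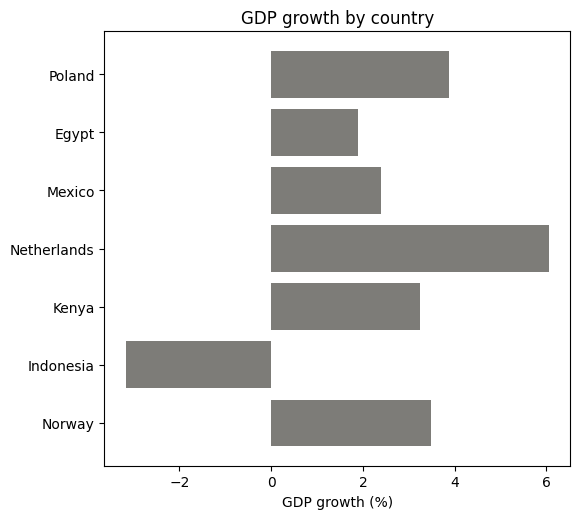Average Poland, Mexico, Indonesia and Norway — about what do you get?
≈ 2

(4 + 2 + -3 + 3) / 4 ≈ 2.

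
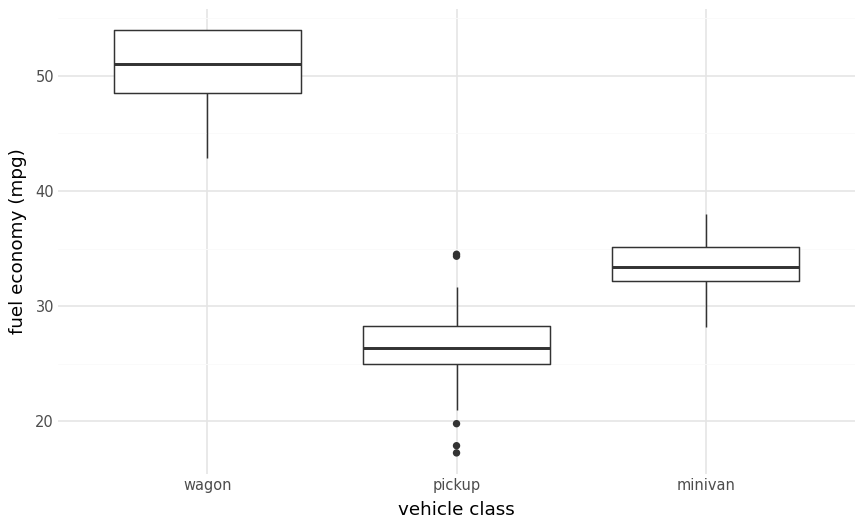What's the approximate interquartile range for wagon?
≈ 5

Q3 ≈ 55, Q1 ≈ 50; IQR ≈ 5.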